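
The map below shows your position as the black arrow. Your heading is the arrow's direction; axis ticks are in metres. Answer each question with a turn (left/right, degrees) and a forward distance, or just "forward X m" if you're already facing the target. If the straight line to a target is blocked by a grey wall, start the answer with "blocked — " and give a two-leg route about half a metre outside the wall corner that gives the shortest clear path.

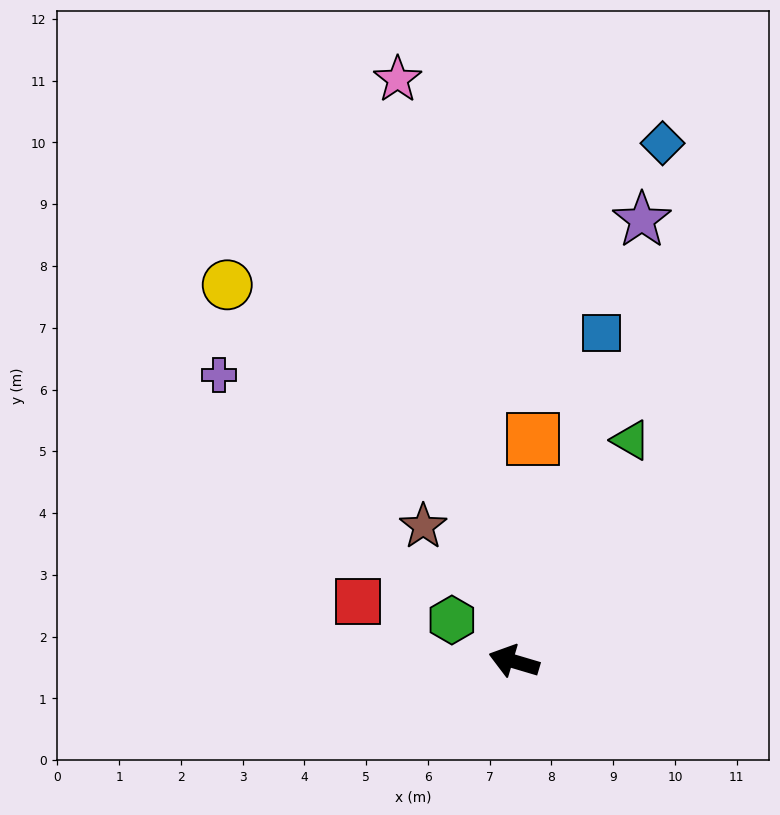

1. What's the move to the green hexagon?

turn right 17°, forward 1.2 m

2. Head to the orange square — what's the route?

turn right 78°, forward 3.6 m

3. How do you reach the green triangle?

turn right 101°, forward 4.1 m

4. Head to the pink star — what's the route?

turn right 62°, forward 9.6 m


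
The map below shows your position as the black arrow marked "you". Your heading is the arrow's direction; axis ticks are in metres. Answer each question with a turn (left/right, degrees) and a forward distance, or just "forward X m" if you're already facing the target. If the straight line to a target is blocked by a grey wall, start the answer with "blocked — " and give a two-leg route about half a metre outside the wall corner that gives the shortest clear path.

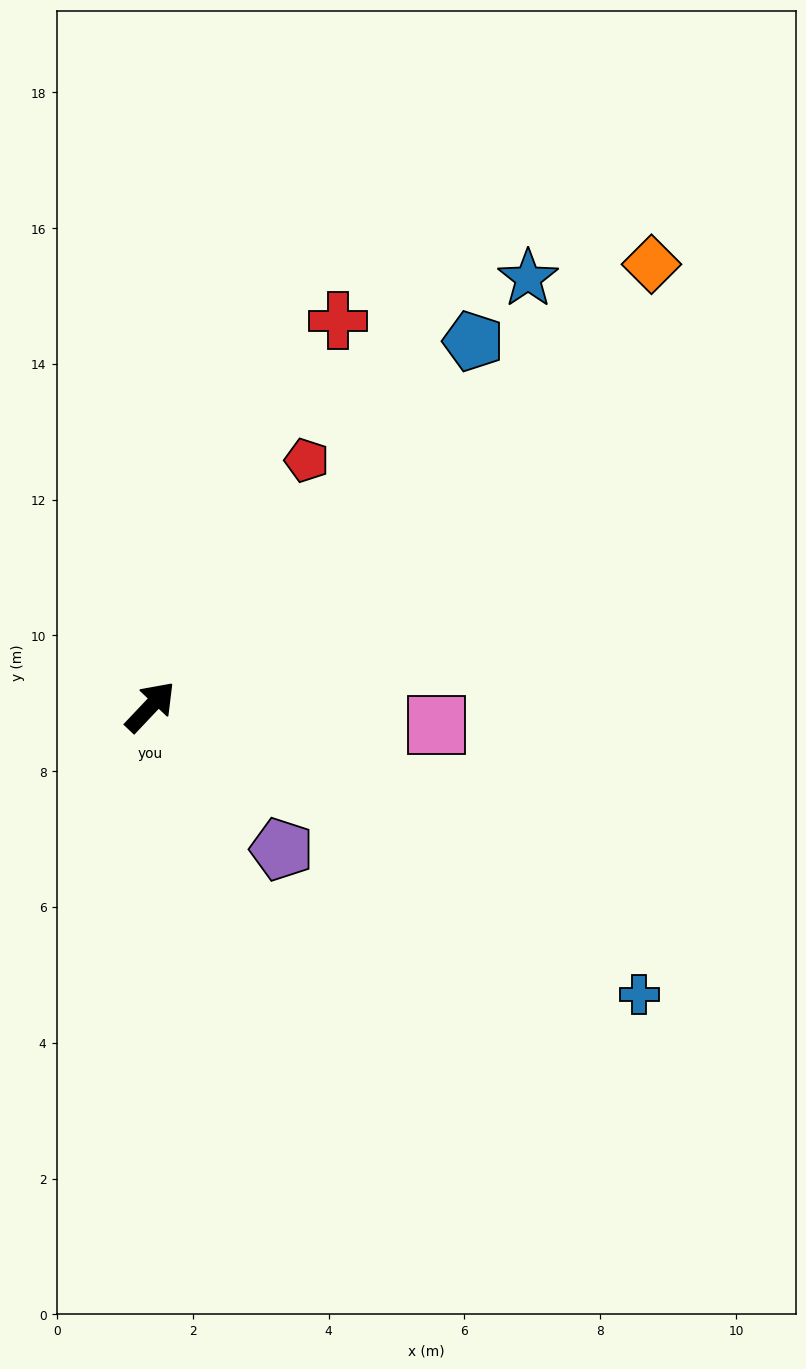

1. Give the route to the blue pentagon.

forward 7.2 m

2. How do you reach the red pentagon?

turn left 11°, forward 4.3 m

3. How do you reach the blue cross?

turn right 77°, forward 8.4 m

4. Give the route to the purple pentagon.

turn right 94°, forward 2.9 m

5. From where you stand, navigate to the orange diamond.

turn right 5°, forward 9.8 m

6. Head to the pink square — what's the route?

turn right 50°, forward 4.2 m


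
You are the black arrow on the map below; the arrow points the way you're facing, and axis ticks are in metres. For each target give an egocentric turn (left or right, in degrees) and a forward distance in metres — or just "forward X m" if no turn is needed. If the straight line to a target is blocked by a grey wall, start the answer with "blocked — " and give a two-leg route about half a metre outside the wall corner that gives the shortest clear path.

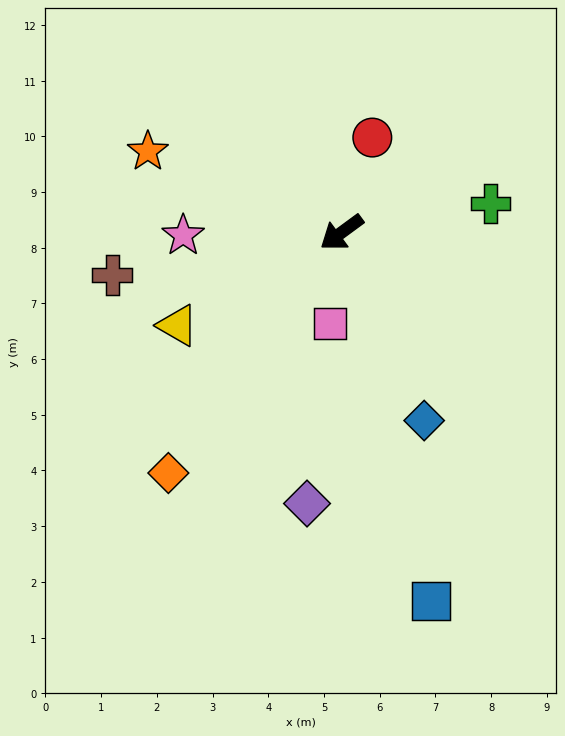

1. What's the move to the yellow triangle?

turn right 7°, forward 3.4 m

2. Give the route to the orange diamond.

turn left 18°, forward 5.3 m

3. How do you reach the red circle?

turn right 144°, forward 1.8 m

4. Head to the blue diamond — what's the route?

turn left 77°, forward 3.7 m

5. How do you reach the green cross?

turn left 155°, forward 2.7 m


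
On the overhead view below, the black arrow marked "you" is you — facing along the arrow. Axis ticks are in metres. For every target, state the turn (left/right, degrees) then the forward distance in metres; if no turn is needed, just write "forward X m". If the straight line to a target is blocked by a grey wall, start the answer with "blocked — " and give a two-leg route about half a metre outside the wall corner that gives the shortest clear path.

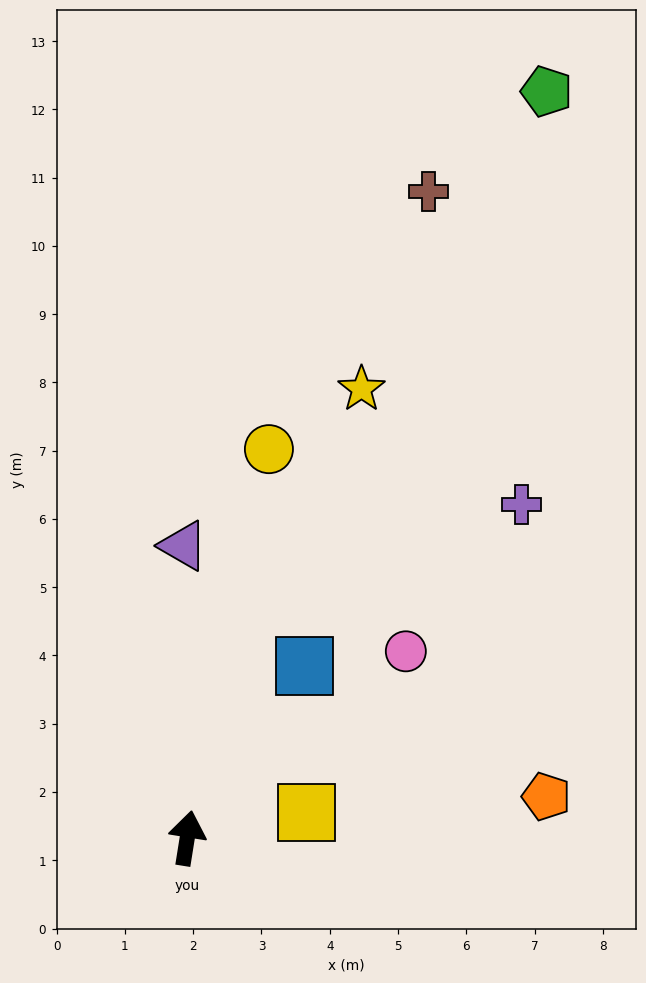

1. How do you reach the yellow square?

turn right 69°, forward 1.8 m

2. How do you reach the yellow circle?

turn right 3°, forward 5.8 m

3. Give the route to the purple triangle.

turn left 10°, forward 4.3 m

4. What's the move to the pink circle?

turn right 40°, forward 4.2 m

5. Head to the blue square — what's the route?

turn right 25°, forward 3.0 m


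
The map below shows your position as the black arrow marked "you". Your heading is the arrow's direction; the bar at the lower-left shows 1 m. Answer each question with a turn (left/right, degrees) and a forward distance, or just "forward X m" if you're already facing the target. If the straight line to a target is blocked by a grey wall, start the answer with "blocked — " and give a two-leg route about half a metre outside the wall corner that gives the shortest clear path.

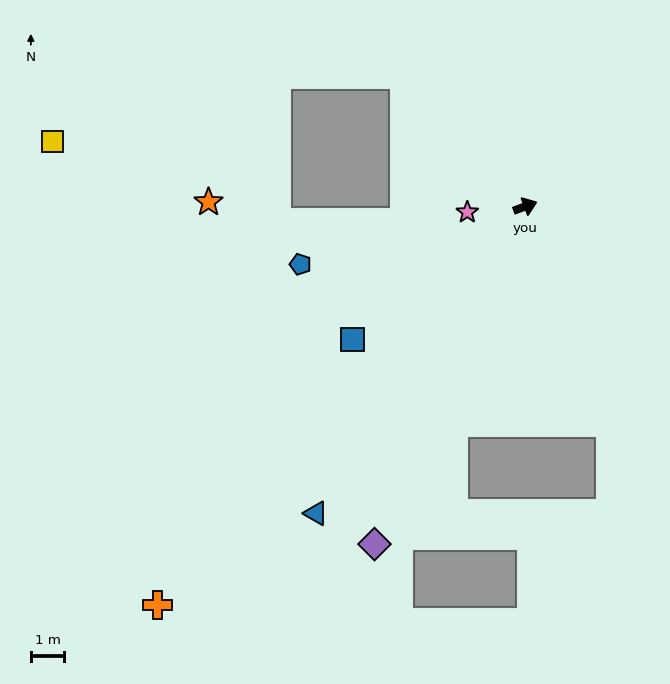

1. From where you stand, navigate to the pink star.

turn left 165°, forward 1.7 m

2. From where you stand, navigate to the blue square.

turn right 163°, forward 6.5 m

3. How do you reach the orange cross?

turn right 153°, forward 16.2 m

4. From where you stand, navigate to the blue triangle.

turn right 145°, forward 11.1 m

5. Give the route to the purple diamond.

turn right 135°, forward 11.1 m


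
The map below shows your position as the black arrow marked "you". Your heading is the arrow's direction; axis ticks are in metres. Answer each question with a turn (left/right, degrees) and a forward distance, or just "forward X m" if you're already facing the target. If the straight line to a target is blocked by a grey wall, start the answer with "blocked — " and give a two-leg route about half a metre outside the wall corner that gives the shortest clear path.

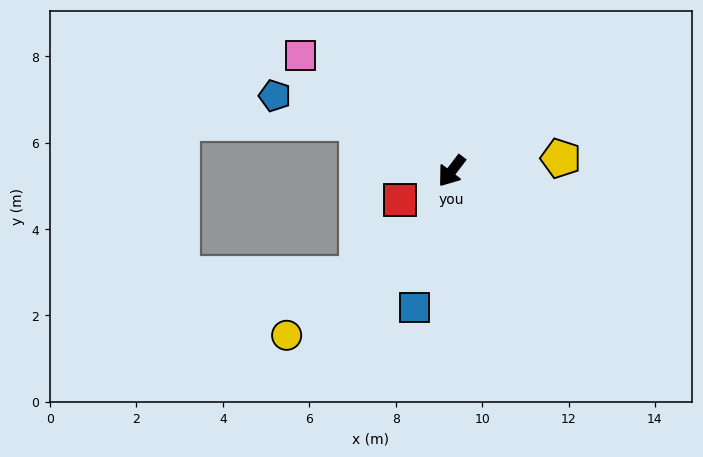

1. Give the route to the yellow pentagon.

turn left 134°, forward 2.5 m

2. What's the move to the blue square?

turn left 22°, forward 3.3 m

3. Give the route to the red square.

turn right 23°, forward 1.4 m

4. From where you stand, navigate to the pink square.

turn right 90°, forward 4.4 m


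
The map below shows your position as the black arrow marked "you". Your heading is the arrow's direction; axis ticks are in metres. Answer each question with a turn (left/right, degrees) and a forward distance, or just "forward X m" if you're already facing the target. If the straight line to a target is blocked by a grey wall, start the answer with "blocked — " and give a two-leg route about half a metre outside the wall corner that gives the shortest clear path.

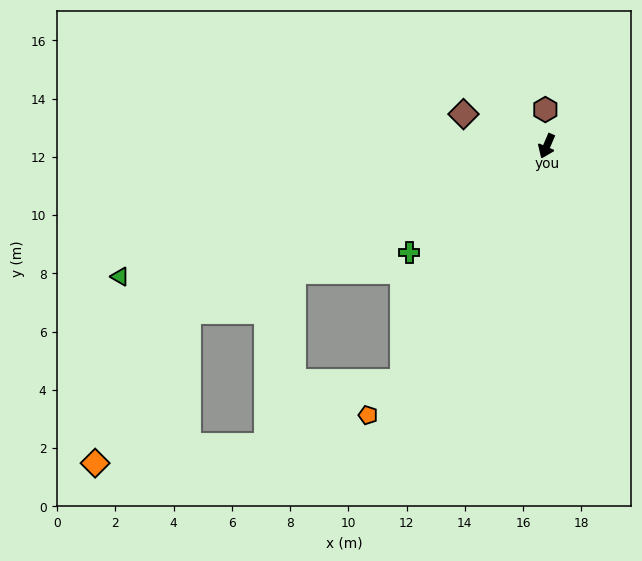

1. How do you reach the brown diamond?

turn right 88°, forward 3.1 m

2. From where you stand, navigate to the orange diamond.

blocked — turn right 42°, forward 13.5 m, then turn left 33°, forward 6.1 m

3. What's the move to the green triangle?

turn right 50°, forward 15.3 m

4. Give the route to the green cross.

turn right 29°, forward 6.0 m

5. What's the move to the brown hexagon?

turn right 155°, forward 1.3 m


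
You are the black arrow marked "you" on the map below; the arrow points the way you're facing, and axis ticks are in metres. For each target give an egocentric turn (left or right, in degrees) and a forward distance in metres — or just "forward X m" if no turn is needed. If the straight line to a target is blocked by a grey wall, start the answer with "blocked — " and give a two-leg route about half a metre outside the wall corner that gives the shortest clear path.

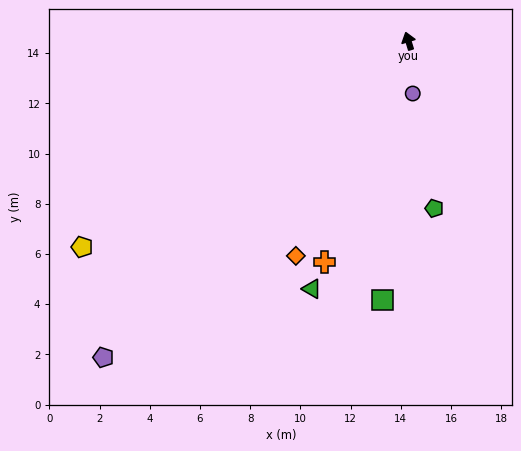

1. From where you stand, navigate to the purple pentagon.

turn left 119°, forward 17.5 m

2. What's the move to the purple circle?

turn left 168°, forward 2.1 m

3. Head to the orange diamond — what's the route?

turn left 135°, forward 9.7 m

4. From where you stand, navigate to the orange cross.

turn left 142°, forward 9.4 m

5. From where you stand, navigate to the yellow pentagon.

turn left 105°, forward 15.4 m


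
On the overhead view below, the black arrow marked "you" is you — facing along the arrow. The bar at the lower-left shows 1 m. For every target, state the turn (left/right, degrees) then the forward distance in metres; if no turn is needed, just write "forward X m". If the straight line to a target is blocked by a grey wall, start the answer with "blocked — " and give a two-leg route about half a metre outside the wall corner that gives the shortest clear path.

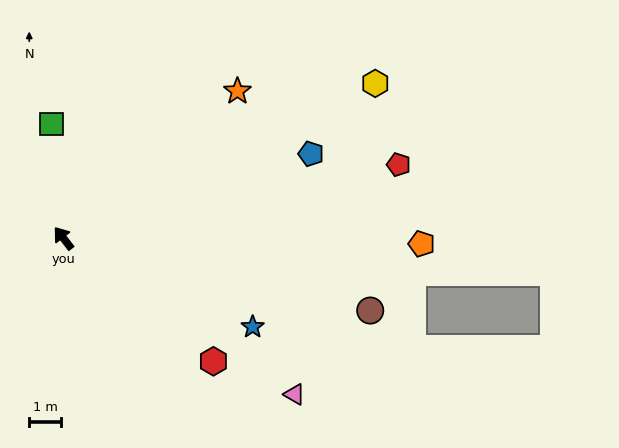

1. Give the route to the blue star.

turn right 153°, forward 6.6 m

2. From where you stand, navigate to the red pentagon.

turn right 115°, forward 10.9 m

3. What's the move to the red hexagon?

turn right 167°, forward 6.1 m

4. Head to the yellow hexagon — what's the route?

turn right 101°, forward 11.0 m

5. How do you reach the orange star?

turn right 87°, forward 7.2 m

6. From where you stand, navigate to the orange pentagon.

turn right 129°, forward 11.4 m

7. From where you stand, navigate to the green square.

turn right 32°, forward 3.6 m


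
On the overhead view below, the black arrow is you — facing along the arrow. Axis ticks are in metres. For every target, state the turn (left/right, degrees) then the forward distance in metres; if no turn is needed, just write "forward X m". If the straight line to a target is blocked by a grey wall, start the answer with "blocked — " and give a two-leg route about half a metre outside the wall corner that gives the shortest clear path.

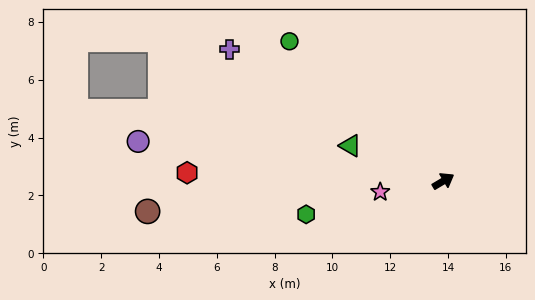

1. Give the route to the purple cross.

turn left 117°, forward 8.7 m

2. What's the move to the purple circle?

turn left 142°, forward 10.6 m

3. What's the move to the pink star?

turn left 159°, forward 2.2 m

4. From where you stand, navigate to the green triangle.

turn left 128°, forward 3.4 m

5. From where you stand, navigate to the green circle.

turn left 107°, forward 7.2 m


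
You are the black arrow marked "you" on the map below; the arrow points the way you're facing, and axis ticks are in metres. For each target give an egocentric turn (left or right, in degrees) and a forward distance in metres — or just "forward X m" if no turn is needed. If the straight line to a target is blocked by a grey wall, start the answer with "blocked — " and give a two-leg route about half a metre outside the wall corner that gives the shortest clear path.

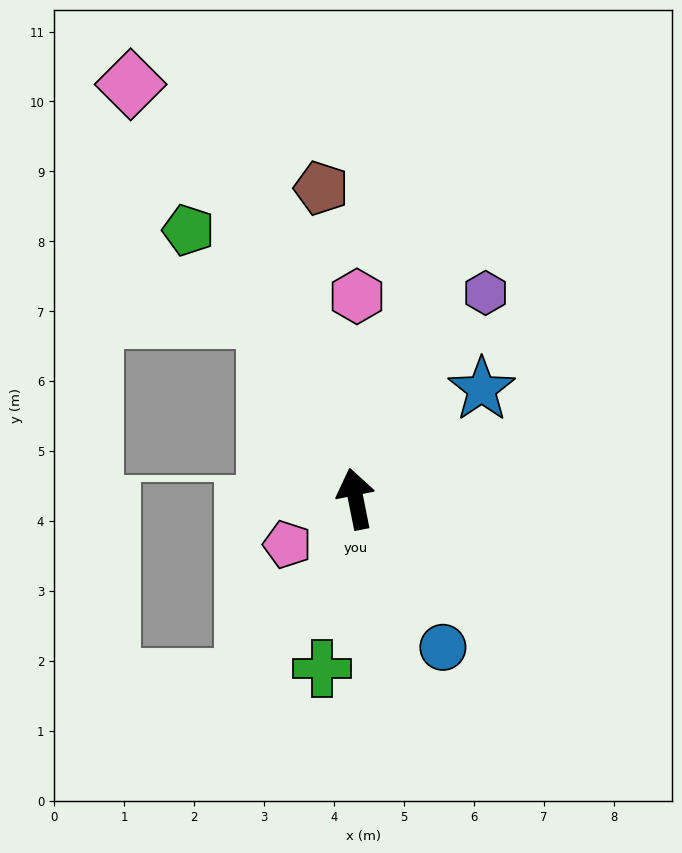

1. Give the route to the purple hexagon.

turn right 44°, forward 3.5 m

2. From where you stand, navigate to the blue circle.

turn right 161°, forward 2.5 m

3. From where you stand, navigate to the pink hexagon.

turn right 12°, forward 2.9 m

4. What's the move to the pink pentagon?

turn left 112°, forward 1.2 m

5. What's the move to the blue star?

turn right 60°, forward 2.4 m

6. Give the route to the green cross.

turn left 157°, forward 2.5 m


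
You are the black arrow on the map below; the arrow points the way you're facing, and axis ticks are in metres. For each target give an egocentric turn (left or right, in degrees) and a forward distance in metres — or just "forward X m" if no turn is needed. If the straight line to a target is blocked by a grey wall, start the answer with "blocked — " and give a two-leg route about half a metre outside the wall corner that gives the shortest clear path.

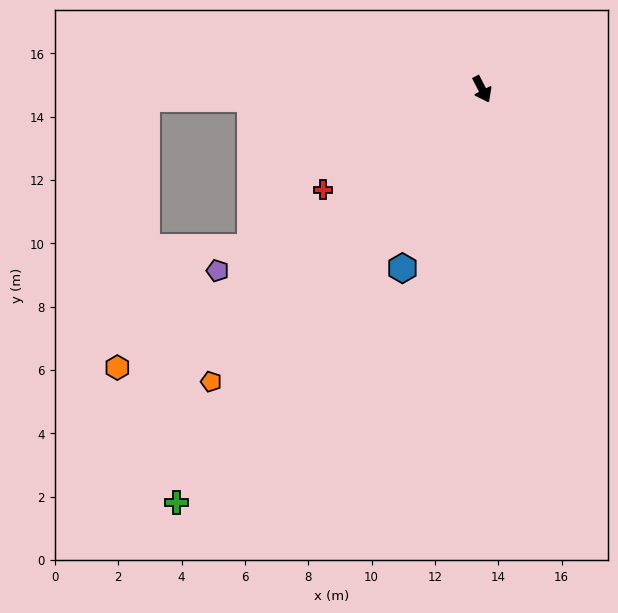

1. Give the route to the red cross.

turn right 85°, forward 5.9 m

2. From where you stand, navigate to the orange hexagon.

turn right 80°, forward 14.5 m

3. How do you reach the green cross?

turn right 64°, forward 16.2 m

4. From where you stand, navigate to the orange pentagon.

turn right 70°, forward 12.6 m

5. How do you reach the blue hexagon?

turn right 51°, forward 6.2 m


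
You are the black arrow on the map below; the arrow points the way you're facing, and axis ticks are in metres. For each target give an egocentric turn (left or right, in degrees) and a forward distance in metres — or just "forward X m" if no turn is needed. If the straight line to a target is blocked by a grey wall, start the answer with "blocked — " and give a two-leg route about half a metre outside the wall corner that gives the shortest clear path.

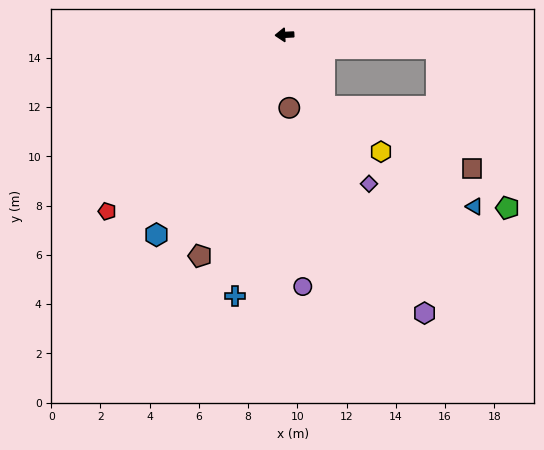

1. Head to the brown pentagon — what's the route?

turn left 66°, forward 9.6 m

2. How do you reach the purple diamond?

turn left 117°, forward 7.0 m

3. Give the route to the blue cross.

turn left 76°, forward 10.8 m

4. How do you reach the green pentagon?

blocked — turn left 172°, forward 6.2 m, then turn right 61°, forward 7.1 m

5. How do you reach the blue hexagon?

turn left 55°, forward 9.6 m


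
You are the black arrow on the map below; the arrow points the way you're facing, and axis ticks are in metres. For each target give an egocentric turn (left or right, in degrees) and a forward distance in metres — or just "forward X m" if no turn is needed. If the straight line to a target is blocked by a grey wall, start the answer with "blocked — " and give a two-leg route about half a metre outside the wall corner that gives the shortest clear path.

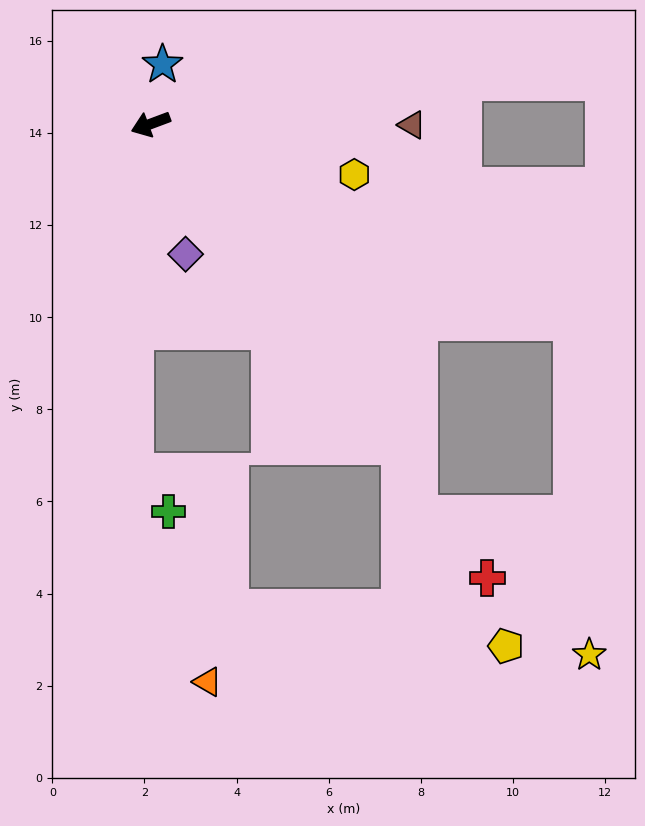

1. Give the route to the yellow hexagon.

turn left 146°, forward 4.6 m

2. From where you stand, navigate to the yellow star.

blocked — turn left 134°, forward 10.1 m, then turn right 62°, forward 7.3 m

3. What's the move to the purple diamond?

turn left 85°, forward 2.9 m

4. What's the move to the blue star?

turn right 122°, forward 1.3 m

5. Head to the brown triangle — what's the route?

turn left 159°, forward 5.7 m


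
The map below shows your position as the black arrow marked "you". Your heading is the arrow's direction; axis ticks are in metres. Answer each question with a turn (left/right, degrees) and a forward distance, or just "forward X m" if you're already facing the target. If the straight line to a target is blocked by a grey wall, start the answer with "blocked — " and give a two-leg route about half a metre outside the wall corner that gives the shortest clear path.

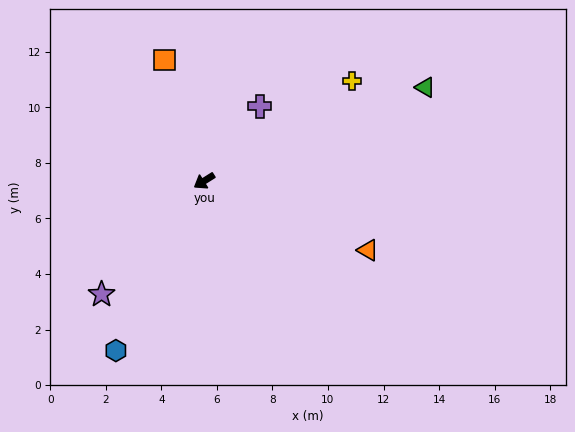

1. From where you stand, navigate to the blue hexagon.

turn left 30°, forward 6.9 m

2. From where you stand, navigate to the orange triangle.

turn left 125°, forward 6.4 m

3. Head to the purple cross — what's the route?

turn right 159°, forward 3.4 m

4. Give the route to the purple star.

turn left 16°, forward 5.5 m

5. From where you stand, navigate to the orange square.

turn right 104°, forward 4.6 m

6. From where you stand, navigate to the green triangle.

turn left 171°, forward 8.6 m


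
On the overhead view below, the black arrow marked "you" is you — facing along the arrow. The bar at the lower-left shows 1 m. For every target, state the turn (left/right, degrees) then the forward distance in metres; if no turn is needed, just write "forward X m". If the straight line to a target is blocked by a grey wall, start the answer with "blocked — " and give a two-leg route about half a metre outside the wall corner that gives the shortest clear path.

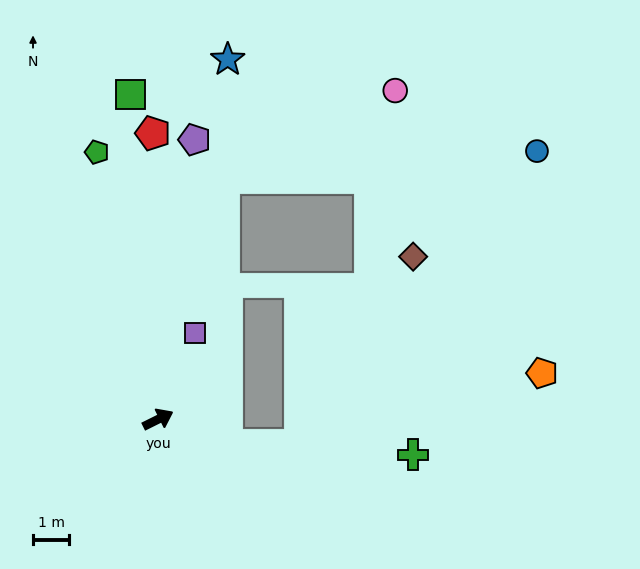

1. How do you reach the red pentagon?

turn left 65°, forward 7.9 m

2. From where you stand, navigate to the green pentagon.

turn left 76°, forward 7.5 m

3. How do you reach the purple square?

turn left 40°, forward 2.6 m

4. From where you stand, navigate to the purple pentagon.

turn left 56°, forward 7.7 m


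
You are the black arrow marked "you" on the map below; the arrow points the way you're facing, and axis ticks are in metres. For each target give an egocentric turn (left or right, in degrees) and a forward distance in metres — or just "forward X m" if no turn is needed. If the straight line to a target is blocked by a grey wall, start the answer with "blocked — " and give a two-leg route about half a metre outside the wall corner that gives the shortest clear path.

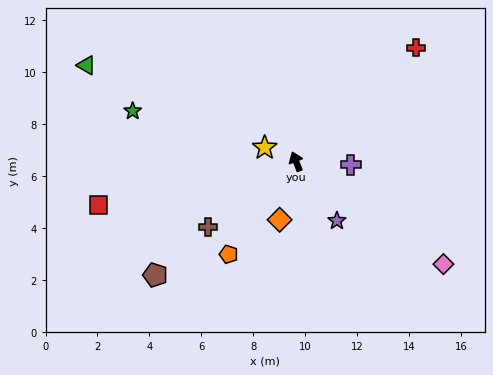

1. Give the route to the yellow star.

turn left 45°, forward 1.3 m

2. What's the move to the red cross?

turn right 68°, forward 6.4 m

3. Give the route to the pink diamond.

turn right 146°, forward 6.9 m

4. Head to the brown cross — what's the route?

turn left 105°, forward 4.2 m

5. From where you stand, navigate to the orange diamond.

turn left 143°, forward 2.3 m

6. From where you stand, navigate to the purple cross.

turn right 115°, forward 2.1 m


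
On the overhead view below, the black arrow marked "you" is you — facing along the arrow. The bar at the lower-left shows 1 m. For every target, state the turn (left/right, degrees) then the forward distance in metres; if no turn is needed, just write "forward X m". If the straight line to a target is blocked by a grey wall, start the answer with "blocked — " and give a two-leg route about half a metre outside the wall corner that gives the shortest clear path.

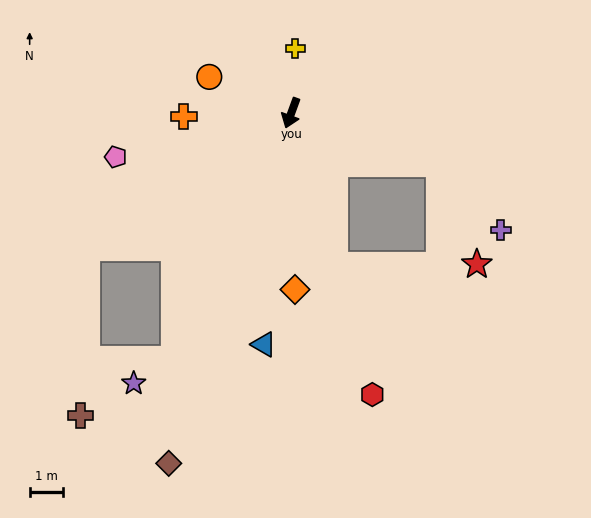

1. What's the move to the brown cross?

blocked — turn right 37°, forward 7.3 m, then turn left 55°, forward 5.0 m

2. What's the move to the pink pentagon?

turn right 56°, forward 5.4 m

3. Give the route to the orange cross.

turn right 68°, forward 3.2 m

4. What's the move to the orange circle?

turn right 94°, forward 2.7 m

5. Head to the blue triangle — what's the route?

turn left 13°, forward 6.9 m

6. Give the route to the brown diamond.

forward 11.1 m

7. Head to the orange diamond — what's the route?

turn left 21°, forward 5.3 m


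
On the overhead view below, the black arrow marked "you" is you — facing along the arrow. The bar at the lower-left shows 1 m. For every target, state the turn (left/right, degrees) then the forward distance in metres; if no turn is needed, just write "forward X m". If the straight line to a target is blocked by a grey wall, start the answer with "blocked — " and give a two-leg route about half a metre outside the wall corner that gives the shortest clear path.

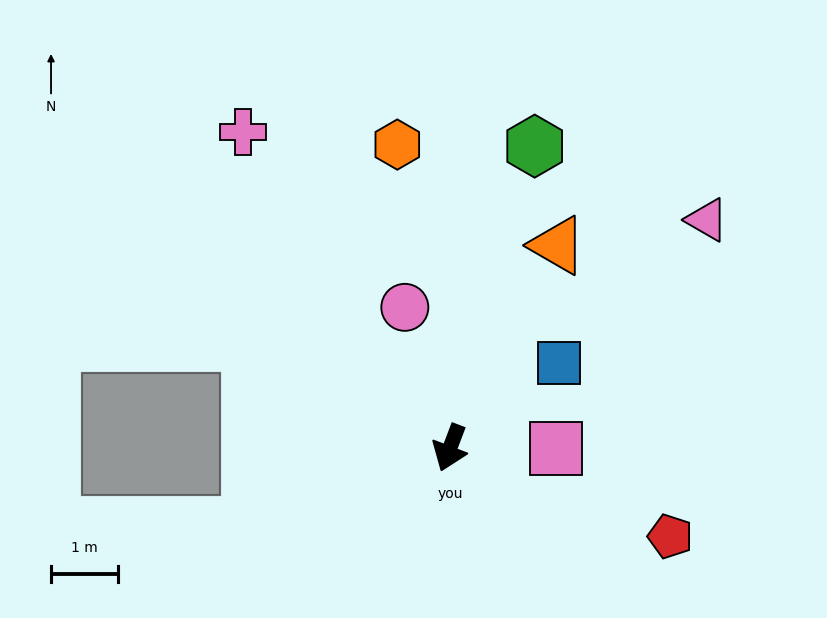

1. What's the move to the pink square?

turn left 110°, forward 1.6 m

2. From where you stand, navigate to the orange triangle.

turn left 173°, forward 3.4 m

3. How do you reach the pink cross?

turn right 126°, forward 5.7 m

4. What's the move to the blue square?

turn left 149°, forward 2.1 m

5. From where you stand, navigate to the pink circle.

turn right 141°, forward 2.2 m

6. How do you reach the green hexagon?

turn right 175°, forward 4.7 m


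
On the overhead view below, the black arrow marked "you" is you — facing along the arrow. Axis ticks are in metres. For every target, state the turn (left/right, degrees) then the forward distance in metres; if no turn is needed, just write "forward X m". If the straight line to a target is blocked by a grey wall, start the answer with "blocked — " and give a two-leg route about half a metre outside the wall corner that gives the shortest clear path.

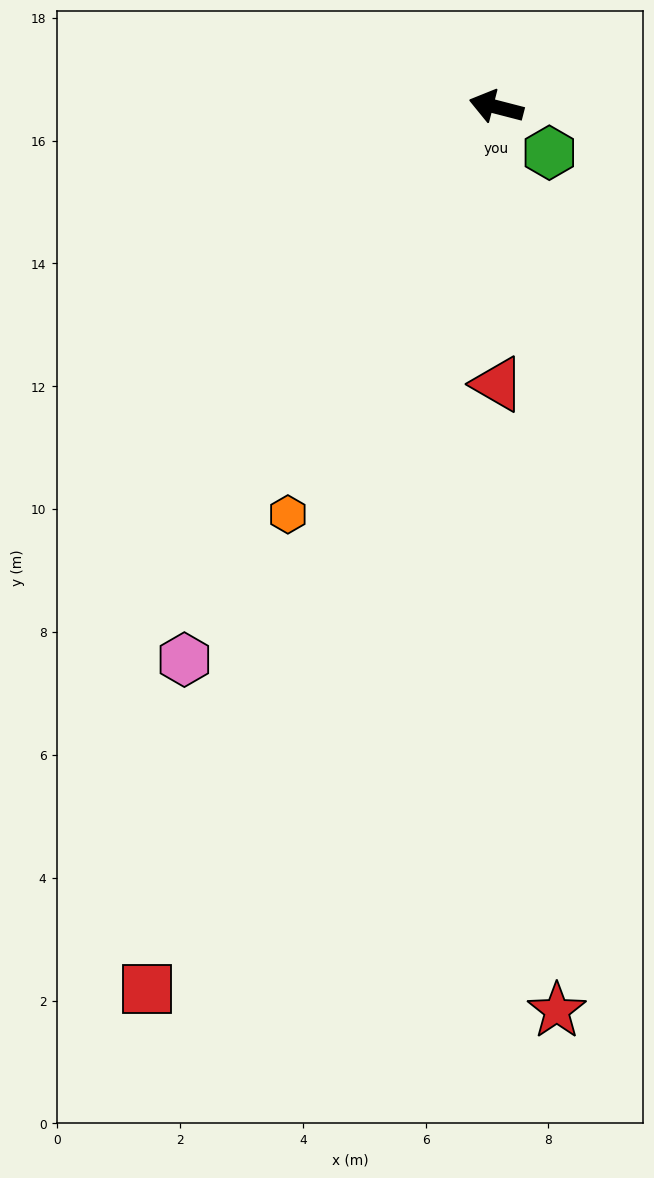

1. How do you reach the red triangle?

turn left 105°, forward 4.5 m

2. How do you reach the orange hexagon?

turn left 77°, forward 7.5 m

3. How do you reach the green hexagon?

turn left 154°, forward 1.1 m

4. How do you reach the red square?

turn left 83°, forward 15.5 m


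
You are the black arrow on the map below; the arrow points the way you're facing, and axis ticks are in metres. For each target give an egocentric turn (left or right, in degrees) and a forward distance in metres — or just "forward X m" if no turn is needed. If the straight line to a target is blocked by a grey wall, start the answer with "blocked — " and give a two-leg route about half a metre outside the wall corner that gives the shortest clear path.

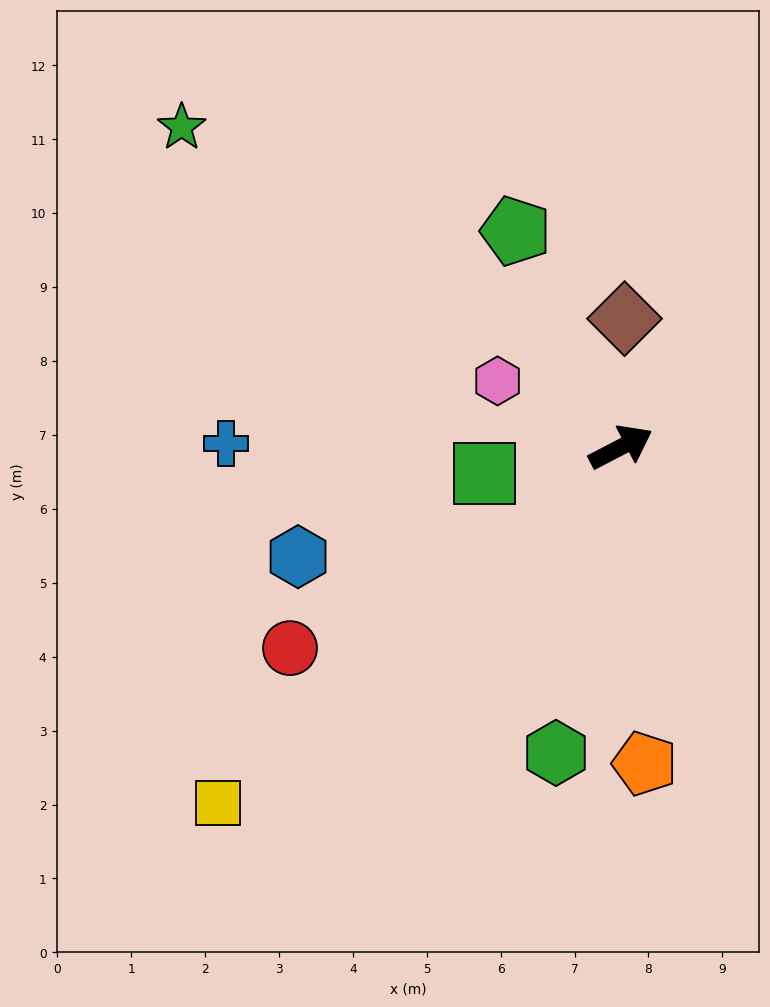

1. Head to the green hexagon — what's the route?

turn right 129°, forward 4.2 m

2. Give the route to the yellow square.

turn right 166°, forward 7.3 m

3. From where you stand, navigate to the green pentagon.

turn left 89°, forward 3.3 m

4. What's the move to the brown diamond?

turn left 61°, forward 1.7 m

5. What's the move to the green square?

turn left 164°, forward 1.9 m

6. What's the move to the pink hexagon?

turn left 124°, forward 1.9 m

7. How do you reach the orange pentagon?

turn right 113°, forward 4.3 m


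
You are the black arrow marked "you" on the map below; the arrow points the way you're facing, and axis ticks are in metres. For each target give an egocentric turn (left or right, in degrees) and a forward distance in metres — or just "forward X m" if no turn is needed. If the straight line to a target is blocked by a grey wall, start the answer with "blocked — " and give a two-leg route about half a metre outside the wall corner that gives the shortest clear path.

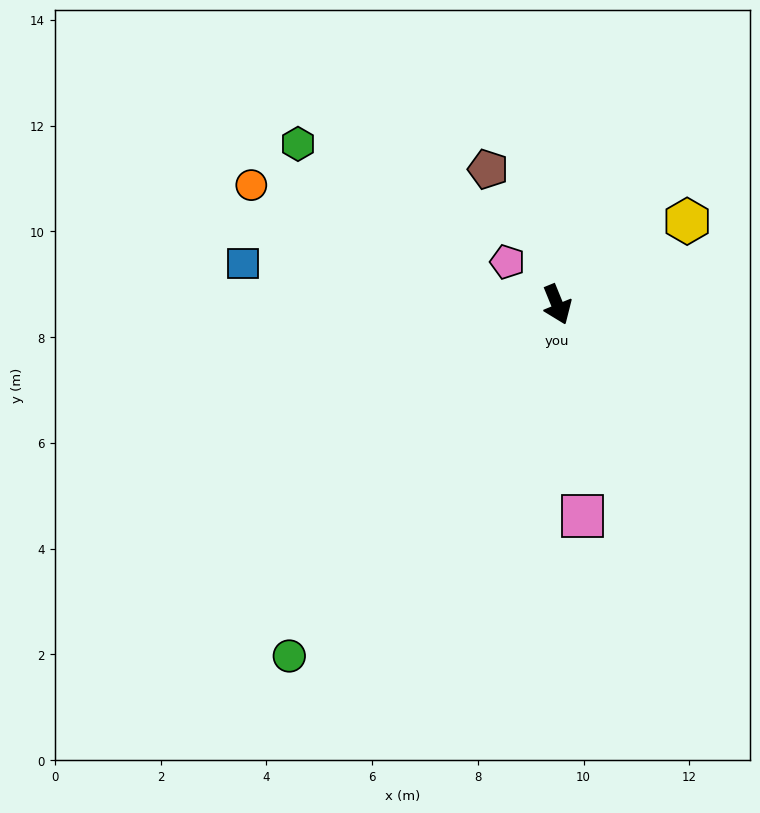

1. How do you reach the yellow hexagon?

turn left 100°, forward 2.9 m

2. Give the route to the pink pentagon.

turn right 153°, forward 1.2 m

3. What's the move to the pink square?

turn right 15°, forward 4.0 m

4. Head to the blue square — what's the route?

turn right 120°, forward 6.0 m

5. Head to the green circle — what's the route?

turn right 60°, forward 8.4 m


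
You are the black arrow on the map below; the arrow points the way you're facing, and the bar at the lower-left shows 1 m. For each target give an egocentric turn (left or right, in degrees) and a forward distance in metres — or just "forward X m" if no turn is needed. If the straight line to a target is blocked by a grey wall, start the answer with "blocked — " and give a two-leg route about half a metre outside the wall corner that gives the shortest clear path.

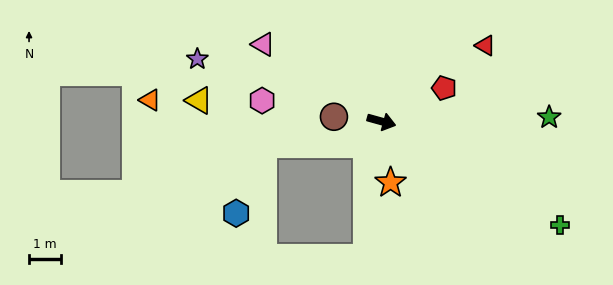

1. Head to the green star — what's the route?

turn left 17°, forward 5.2 m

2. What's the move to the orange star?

turn right 66°, forward 1.9 m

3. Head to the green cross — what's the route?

turn right 15°, forward 6.4 m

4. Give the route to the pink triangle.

turn left 162°, forward 4.4 m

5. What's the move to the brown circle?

turn right 170°, forward 1.5 m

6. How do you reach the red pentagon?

turn left 44°, forward 2.2 m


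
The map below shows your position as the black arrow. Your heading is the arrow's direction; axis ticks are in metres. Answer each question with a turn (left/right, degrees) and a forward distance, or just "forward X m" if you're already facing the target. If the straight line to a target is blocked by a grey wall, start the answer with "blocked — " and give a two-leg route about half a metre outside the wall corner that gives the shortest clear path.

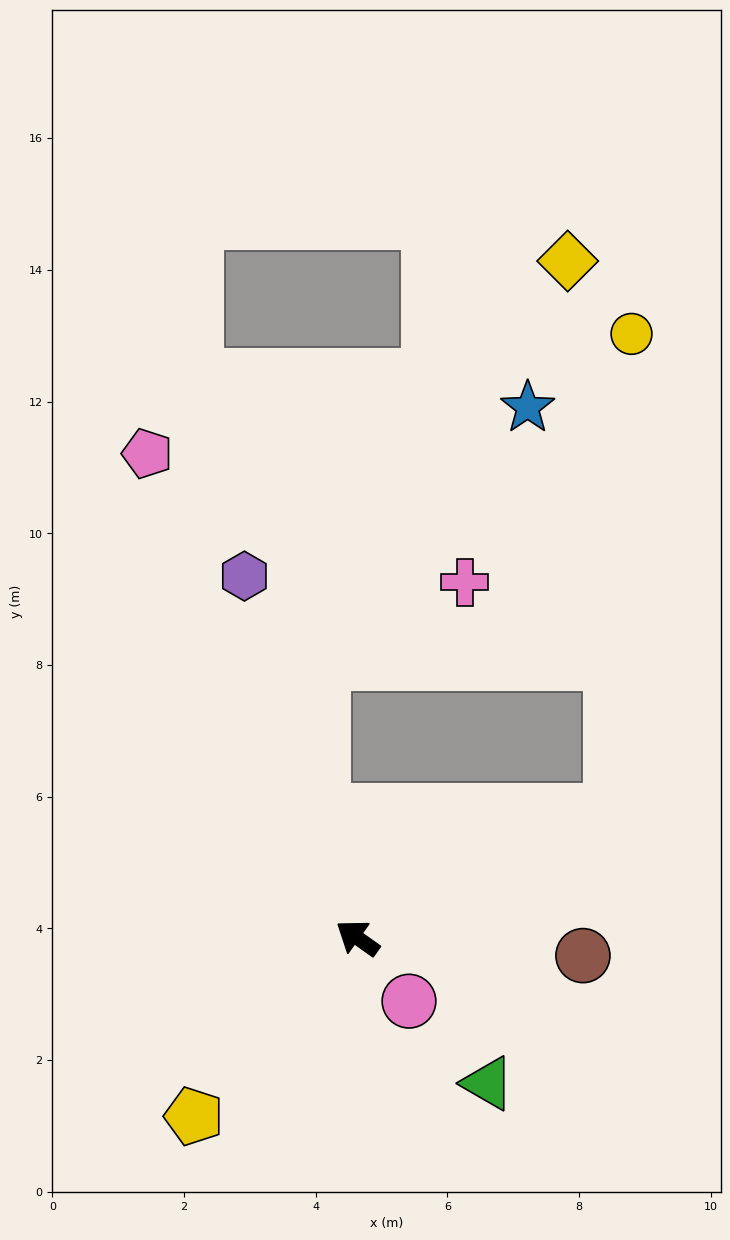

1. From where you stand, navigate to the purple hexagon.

turn right 37°, forward 5.8 m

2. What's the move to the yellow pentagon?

turn left 83°, forward 3.7 m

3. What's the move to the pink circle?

turn left 165°, forward 1.2 m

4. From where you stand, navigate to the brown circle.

turn right 149°, forward 3.4 m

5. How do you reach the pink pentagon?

turn right 31°, forward 8.0 m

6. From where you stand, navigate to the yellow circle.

blocked — turn right 118°, forward 4.3 m, then turn left 61°, forward 7.3 m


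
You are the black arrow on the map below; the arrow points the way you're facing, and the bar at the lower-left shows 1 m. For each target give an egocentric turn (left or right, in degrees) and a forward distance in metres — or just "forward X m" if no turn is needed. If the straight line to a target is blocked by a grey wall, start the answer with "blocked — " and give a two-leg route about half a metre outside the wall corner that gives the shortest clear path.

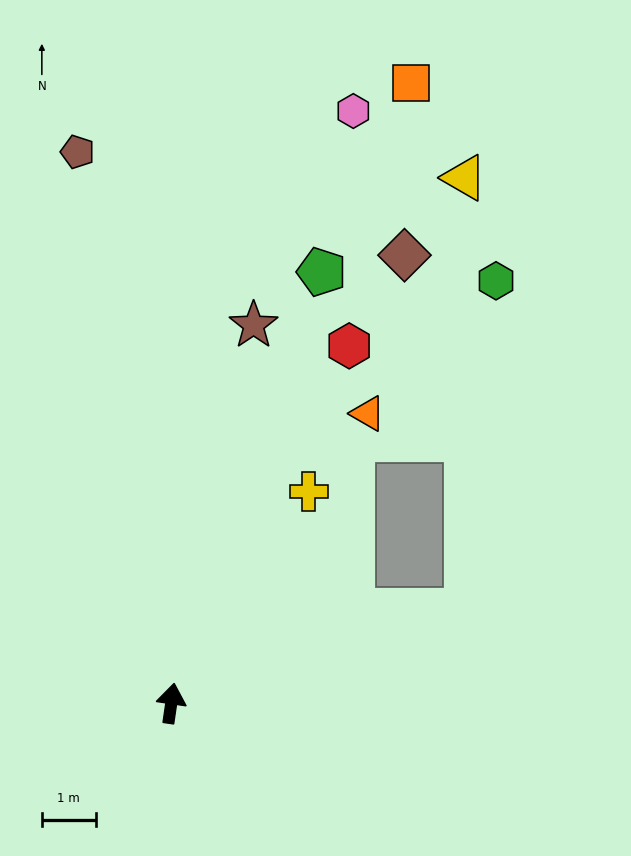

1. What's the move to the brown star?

turn right 4°, forward 7.2 m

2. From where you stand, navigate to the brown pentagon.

turn left 18°, forward 10.4 m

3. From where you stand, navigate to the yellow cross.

turn right 25°, forward 4.7 m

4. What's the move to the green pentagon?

turn right 11°, forward 8.5 m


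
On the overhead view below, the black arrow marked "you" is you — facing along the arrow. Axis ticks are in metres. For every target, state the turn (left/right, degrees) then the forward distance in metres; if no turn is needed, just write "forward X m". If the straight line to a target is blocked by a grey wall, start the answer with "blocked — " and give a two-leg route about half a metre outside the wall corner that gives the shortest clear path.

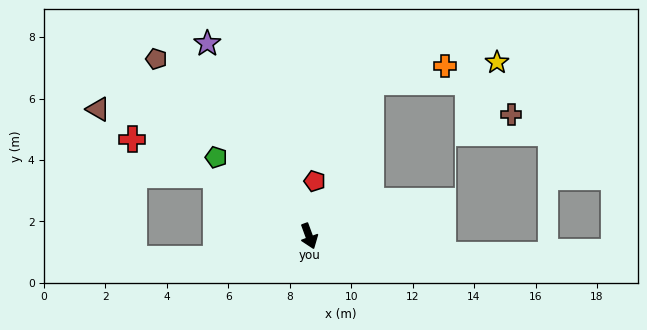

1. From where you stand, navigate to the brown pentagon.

turn right 159°, forward 7.6 m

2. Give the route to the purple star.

turn right 172°, forward 7.1 m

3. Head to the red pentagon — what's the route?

turn left 154°, forward 1.8 m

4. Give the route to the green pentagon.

turn right 150°, forward 4.0 m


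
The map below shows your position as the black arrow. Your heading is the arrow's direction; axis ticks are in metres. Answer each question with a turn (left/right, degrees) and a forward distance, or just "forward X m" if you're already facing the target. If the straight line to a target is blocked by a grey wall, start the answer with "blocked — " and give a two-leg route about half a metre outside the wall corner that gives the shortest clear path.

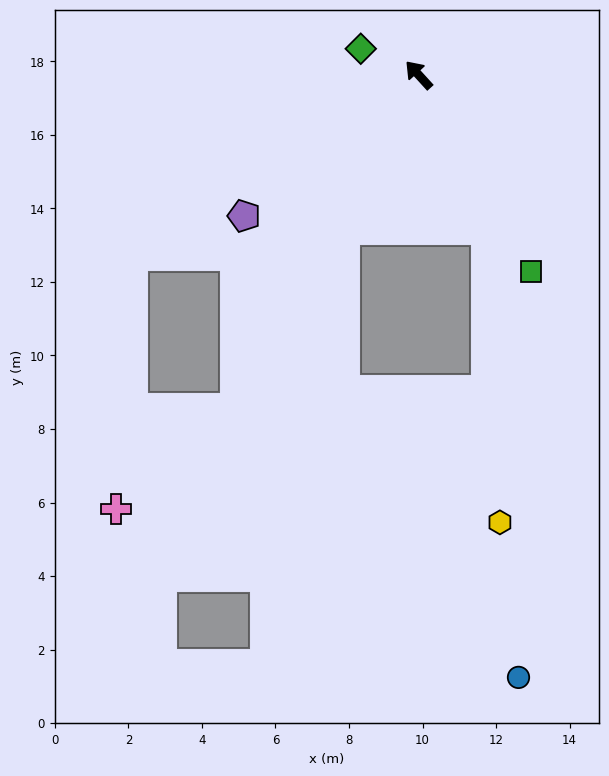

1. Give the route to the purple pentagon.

turn left 87°, forward 6.1 m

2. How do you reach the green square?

turn left 167°, forward 6.2 m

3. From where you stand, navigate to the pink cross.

blocked — turn left 109°, forward 10.4 m, then turn right 21°, forward 4.2 m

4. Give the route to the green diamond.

turn left 23°, forward 1.7 m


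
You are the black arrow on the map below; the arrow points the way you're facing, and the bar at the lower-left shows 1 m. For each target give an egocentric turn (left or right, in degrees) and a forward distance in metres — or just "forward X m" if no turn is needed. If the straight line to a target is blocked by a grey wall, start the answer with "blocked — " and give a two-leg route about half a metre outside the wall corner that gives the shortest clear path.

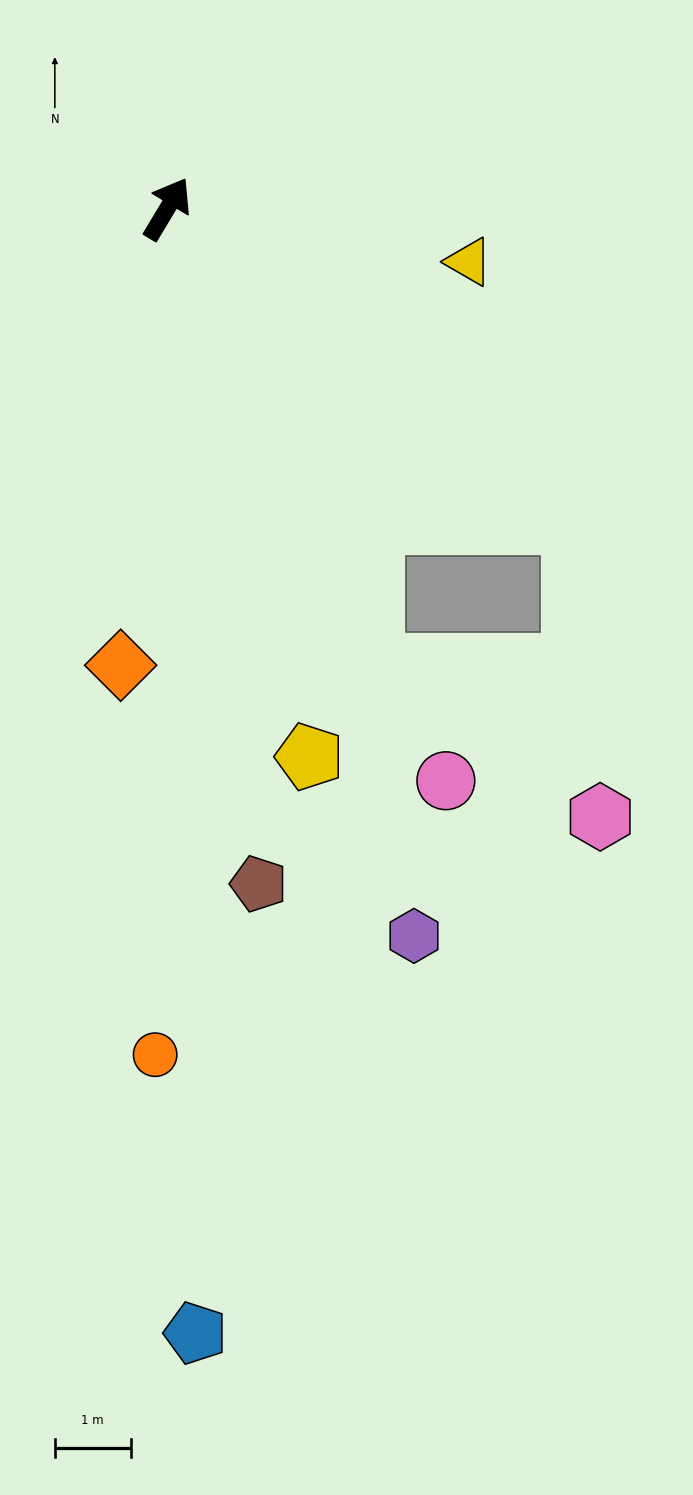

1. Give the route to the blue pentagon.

turn right 148°, forward 14.8 m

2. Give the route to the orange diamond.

turn right 155°, forward 6.0 m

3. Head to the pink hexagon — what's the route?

blocked — turn right 125°, forward 6.6 m, then turn left 33°, forward 3.6 m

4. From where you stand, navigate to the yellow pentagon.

turn right 134°, forward 7.5 m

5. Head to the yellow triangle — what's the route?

turn right 69°, forward 4.0 m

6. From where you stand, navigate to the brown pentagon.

turn right 141°, forward 9.0 m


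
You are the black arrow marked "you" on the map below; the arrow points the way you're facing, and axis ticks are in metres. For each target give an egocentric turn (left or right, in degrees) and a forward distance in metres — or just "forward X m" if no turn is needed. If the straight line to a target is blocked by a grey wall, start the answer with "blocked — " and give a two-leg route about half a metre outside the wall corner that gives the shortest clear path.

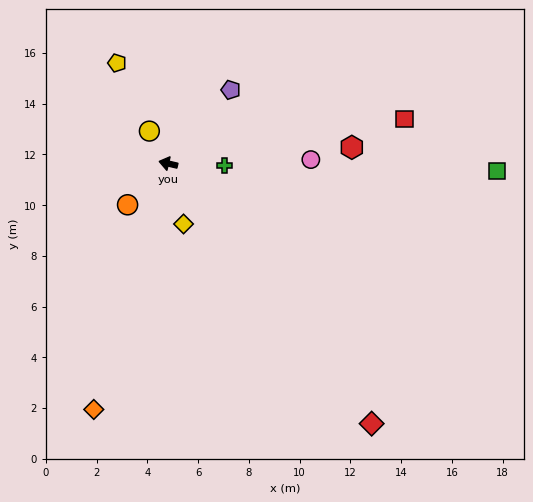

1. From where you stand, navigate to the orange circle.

turn left 59°, forward 2.3 m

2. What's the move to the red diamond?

turn left 141°, forward 13.0 m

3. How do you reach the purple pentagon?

turn right 117°, forward 3.8 m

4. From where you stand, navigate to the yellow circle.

turn right 47°, forward 1.5 m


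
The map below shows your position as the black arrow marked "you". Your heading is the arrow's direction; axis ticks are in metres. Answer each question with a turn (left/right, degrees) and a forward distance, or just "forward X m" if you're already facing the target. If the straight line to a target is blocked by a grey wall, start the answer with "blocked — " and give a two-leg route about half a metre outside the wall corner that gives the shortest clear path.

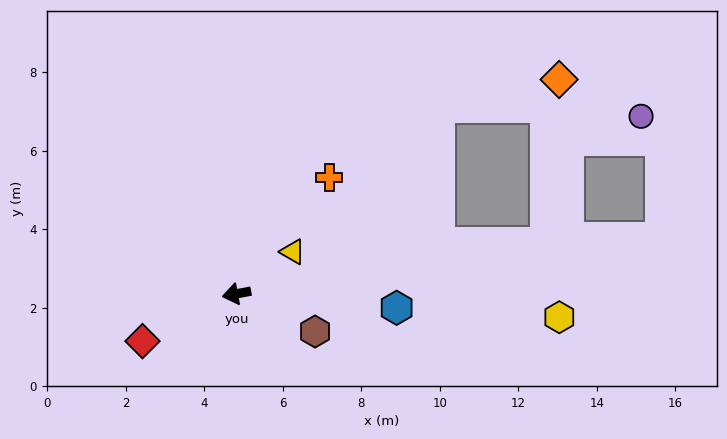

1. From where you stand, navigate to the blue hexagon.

turn left 164°, forward 4.1 m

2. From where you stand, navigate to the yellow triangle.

turn right 154°, forward 1.8 m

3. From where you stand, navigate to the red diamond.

turn left 16°, forward 2.7 m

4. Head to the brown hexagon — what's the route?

turn left 144°, forward 2.2 m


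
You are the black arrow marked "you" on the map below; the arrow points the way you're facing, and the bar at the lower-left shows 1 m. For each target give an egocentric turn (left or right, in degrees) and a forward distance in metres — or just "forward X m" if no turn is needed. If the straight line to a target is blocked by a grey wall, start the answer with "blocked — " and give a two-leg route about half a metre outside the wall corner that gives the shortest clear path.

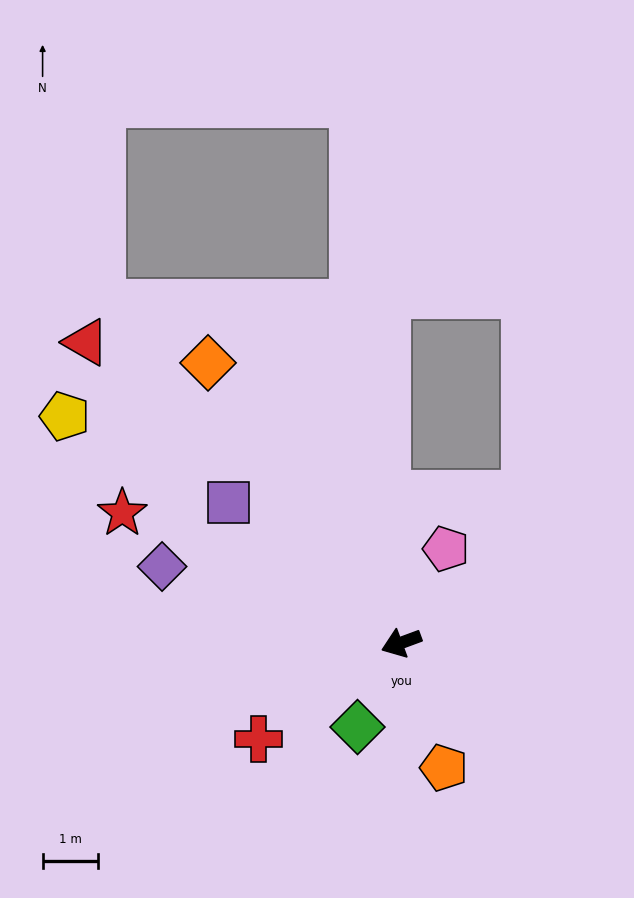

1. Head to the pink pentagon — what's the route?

turn right 136°, forward 1.9 m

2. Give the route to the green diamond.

turn left 42°, forward 1.7 m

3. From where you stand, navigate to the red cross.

turn left 14°, forward 3.1 m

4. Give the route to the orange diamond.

turn right 76°, forward 6.2 m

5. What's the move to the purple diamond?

turn right 38°, forward 4.6 m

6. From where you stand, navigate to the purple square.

turn right 59°, forward 4.0 m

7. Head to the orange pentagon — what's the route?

turn left 89°, forward 2.4 m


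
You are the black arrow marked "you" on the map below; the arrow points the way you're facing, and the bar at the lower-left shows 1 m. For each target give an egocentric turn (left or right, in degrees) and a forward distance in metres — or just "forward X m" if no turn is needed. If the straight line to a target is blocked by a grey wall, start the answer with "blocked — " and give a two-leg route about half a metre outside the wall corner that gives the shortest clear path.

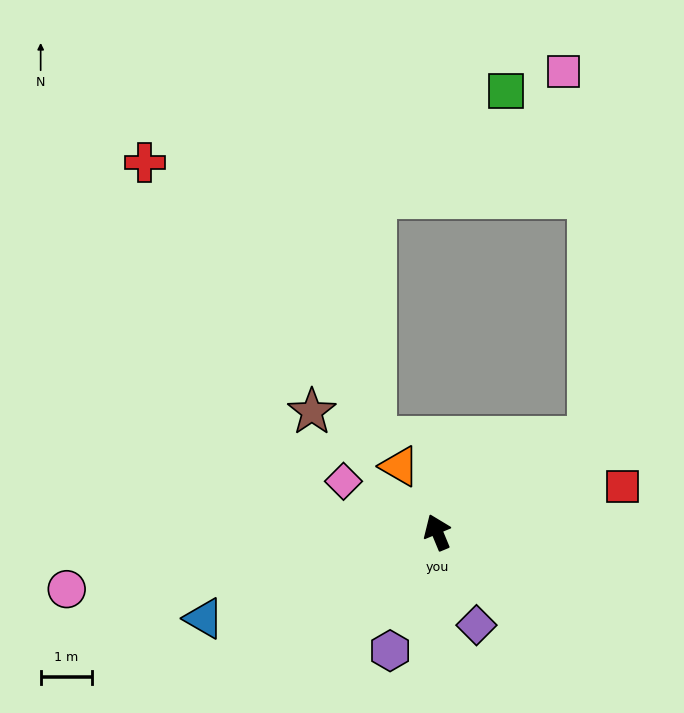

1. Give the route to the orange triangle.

turn left 7°, forward 1.5 m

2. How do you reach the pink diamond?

turn left 39°, forward 2.1 m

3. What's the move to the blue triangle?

turn left 88°, forward 4.9 m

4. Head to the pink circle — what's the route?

turn left 76°, forward 7.4 m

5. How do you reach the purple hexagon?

turn left 136°, forward 2.5 m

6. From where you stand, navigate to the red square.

turn right 99°, forward 3.7 m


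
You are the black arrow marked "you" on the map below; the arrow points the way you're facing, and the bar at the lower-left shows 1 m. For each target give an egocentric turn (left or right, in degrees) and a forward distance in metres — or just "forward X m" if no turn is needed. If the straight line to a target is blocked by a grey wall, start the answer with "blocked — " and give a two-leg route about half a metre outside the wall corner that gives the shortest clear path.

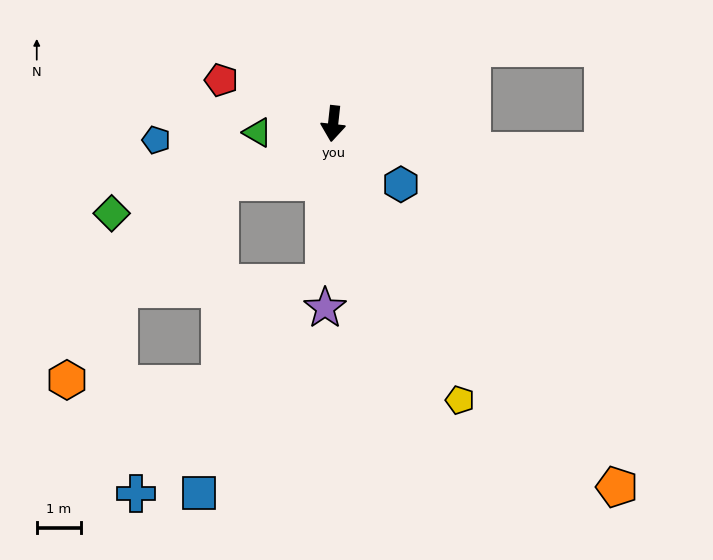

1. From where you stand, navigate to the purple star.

turn left 4°, forward 4.2 m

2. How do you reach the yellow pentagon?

turn left 31°, forward 6.9 m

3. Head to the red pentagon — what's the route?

turn right 105°, forward 2.7 m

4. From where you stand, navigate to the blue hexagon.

turn left 54°, forward 2.1 m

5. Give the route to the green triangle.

turn right 77°, forward 1.7 m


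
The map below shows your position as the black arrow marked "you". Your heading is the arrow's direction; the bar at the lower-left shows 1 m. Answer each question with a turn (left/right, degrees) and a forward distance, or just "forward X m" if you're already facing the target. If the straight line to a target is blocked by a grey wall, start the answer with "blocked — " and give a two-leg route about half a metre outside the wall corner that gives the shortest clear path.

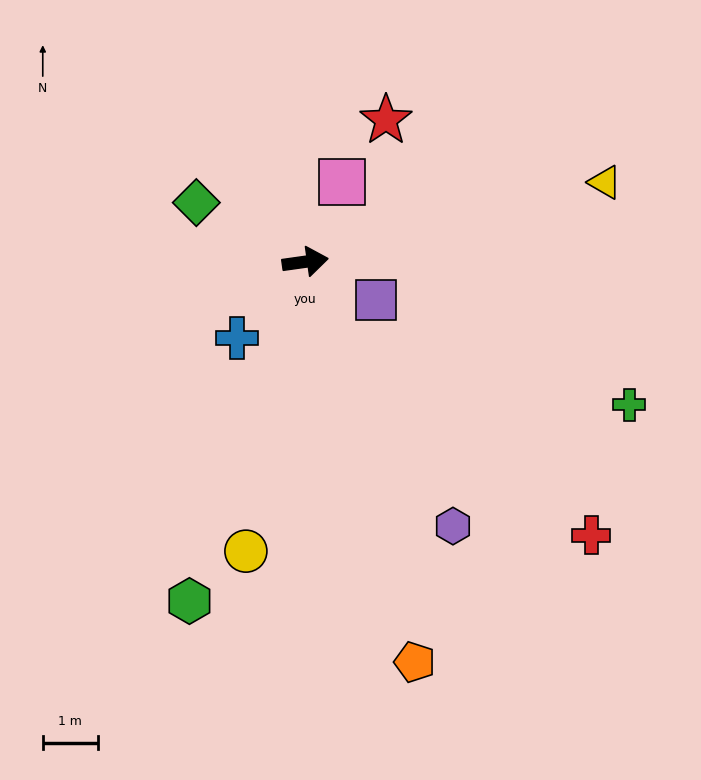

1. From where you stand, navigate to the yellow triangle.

turn left 7°, forward 5.7 m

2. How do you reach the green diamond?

turn left 143°, forward 2.3 m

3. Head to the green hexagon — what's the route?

turn right 117°, forward 6.5 m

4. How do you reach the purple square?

turn right 36°, forward 1.5 m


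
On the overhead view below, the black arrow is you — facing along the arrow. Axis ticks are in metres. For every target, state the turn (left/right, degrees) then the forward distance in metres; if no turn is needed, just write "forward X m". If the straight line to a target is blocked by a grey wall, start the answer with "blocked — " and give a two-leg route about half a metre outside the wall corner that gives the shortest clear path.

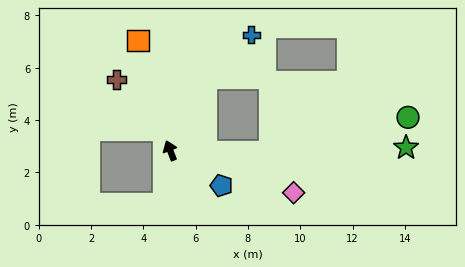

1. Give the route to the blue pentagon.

turn right 146°, forward 2.4 m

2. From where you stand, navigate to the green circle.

blocked — turn right 112°, forward 3.8 m, then turn left 15°, forward 5.5 m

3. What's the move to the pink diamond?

turn right 130°, forward 5.0 m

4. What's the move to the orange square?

turn right 5°, forward 4.4 m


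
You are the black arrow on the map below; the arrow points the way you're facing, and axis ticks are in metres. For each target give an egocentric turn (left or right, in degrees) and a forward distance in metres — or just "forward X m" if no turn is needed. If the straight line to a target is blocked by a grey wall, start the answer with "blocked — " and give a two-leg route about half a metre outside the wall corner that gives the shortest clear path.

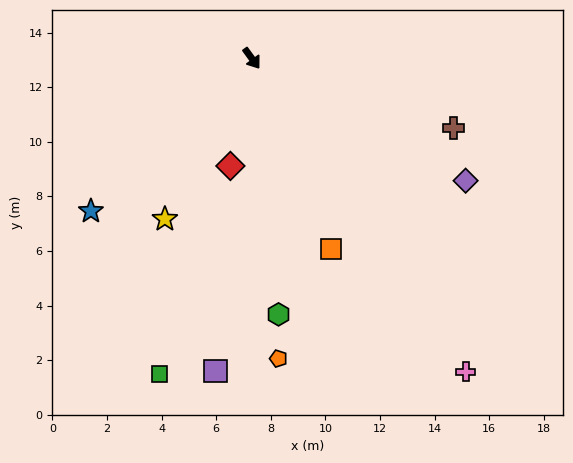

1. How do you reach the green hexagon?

turn right 30°, forward 9.4 m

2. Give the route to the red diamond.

turn right 47°, forward 4.0 m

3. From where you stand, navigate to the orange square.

turn right 13°, forward 7.6 m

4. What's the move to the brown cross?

turn left 35°, forward 7.8 m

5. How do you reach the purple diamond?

turn left 24°, forward 9.0 m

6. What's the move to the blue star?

turn right 82°, forward 8.1 m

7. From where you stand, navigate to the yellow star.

turn right 64°, forward 6.7 m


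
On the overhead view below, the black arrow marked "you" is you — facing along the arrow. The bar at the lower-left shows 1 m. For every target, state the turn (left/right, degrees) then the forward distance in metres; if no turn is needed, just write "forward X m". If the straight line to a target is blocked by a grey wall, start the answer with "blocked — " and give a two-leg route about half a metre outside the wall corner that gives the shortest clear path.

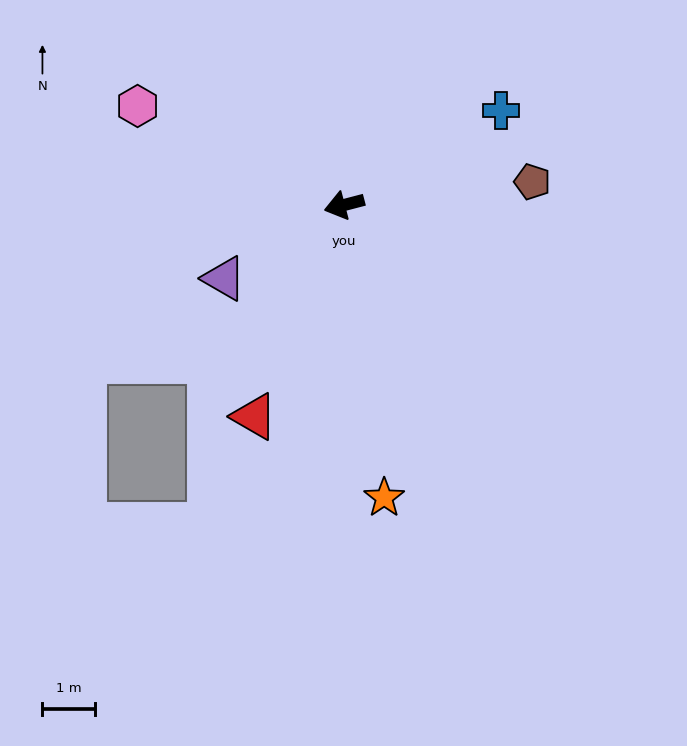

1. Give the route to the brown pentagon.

turn left 172°, forward 3.6 m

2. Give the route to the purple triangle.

turn left 17°, forward 2.7 m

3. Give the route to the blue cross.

turn right 163°, forward 3.4 m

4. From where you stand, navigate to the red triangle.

turn left 52°, forward 4.3 m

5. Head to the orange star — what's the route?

turn left 83°, forward 5.6 m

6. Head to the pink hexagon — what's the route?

turn right 40°, forward 4.3 m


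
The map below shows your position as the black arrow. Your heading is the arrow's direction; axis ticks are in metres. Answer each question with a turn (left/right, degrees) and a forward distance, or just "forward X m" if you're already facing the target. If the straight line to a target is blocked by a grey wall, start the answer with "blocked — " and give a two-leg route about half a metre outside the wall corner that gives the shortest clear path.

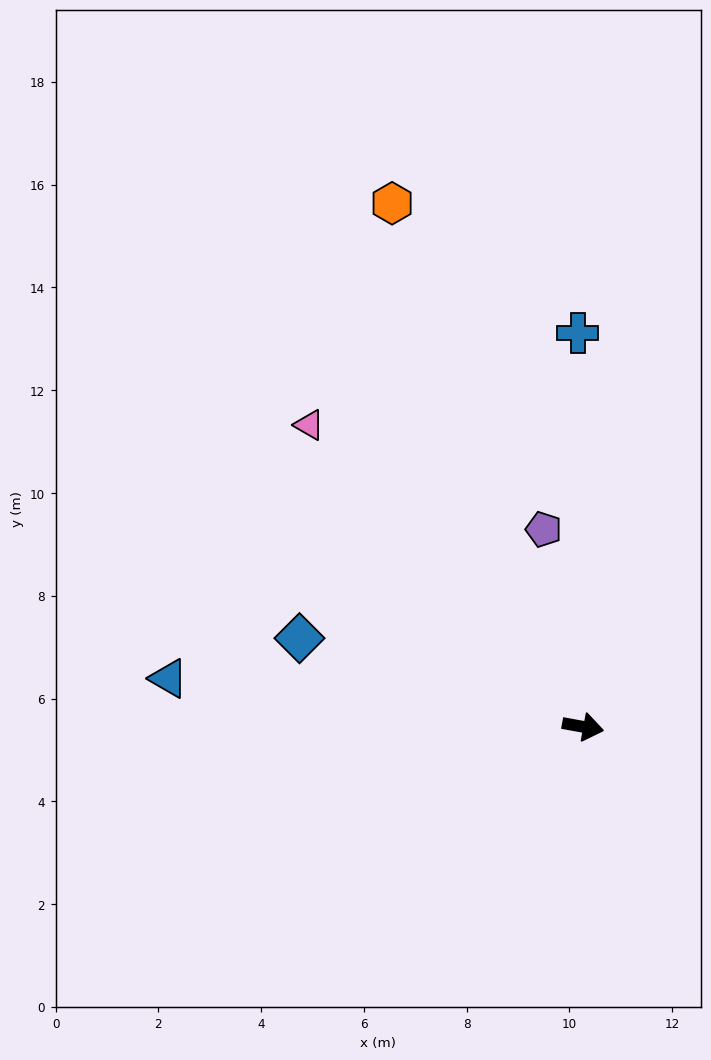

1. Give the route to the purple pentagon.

turn left 112°, forward 3.9 m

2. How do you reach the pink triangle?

turn left 143°, forward 7.9 m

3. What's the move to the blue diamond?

turn left 173°, forward 5.8 m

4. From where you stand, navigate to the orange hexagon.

turn left 120°, forward 10.8 m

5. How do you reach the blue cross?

turn left 101°, forward 7.7 m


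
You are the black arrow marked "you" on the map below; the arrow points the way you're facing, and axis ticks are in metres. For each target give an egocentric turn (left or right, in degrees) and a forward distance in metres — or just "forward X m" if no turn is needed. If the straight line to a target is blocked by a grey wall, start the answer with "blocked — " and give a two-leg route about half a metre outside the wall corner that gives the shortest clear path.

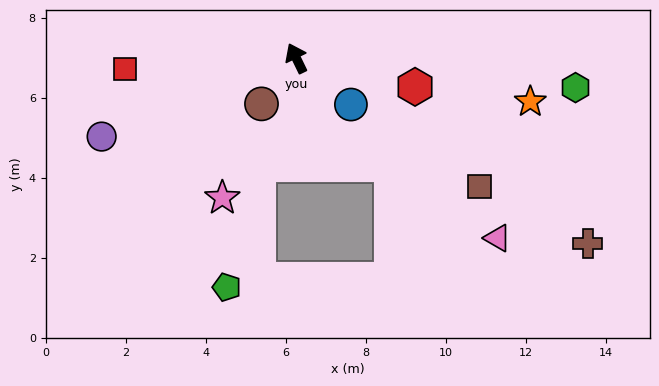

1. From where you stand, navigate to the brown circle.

turn left 117°, forward 1.4 m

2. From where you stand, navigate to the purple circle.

turn left 86°, forward 5.2 m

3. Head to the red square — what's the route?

turn left 68°, forward 4.3 m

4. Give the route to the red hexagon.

turn right 129°, forward 3.1 m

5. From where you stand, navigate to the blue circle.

turn right 156°, forward 1.8 m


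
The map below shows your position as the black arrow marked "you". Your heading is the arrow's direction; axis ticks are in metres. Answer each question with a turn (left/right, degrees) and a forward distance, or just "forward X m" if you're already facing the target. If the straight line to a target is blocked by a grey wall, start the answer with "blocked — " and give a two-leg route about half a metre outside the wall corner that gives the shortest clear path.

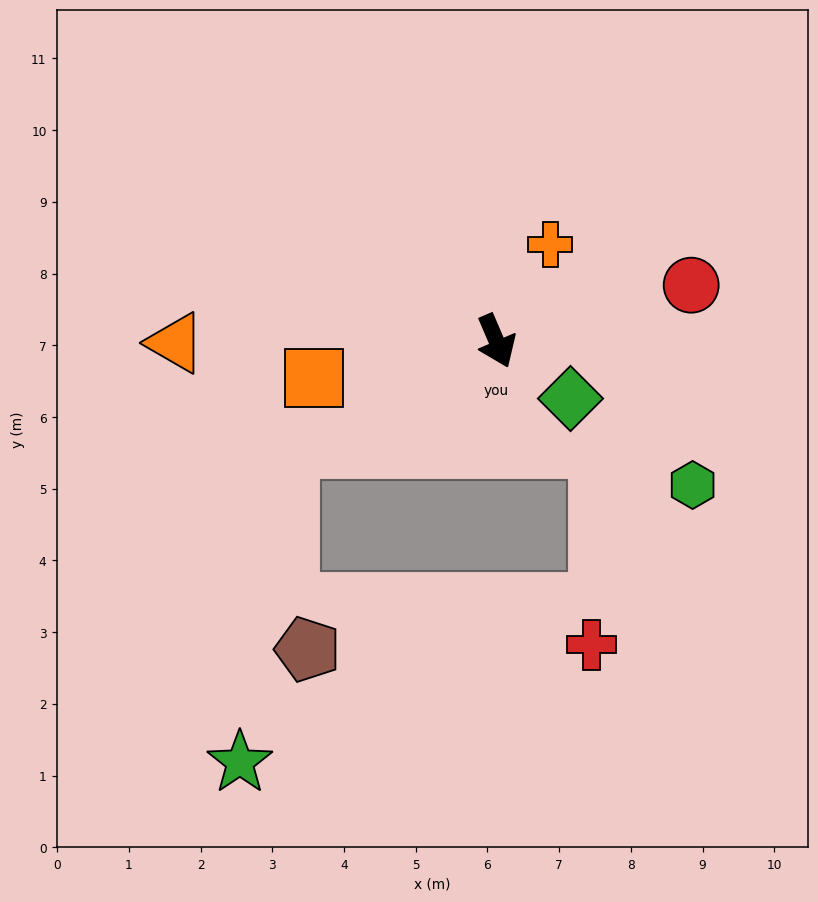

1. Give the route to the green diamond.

turn left 29°, forward 1.3 m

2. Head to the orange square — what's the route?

turn right 102°, forward 2.6 m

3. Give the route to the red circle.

turn left 83°, forward 2.8 m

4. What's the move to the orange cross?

turn left 128°, forward 1.5 m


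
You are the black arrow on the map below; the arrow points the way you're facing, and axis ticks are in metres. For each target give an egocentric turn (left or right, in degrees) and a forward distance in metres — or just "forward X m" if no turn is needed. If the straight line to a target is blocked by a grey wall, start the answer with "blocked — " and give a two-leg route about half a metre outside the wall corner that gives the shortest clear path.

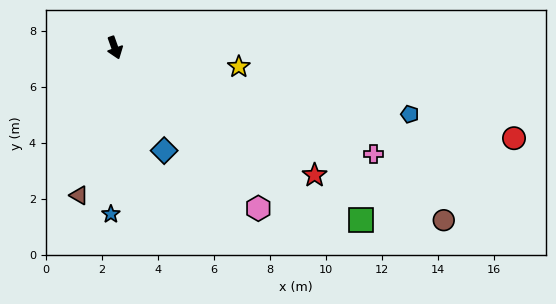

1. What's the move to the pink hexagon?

turn left 22°, forward 7.7 m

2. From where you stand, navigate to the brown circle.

turn left 43°, forward 13.3 m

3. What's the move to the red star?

turn left 38°, forward 8.5 m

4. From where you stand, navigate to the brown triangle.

turn right 33°, forward 5.4 m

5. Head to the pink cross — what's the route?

turn left 48°, forward 10.0 m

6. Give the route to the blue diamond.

turn left 6°, forward 4.1 m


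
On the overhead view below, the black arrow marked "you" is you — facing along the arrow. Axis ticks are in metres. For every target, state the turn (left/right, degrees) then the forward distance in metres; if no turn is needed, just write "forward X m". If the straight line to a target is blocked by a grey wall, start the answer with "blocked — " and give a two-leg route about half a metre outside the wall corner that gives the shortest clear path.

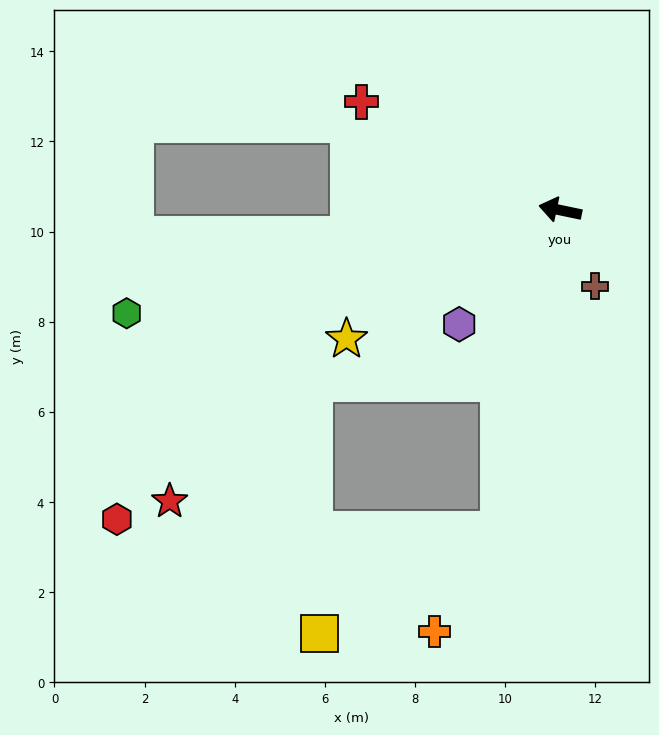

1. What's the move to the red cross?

turn right 17°, forward 5.0 m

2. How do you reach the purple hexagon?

turn left 60°, forward 3.4 m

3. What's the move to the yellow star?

turn left 43°, forward 5.5 m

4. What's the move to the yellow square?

blocked — turn left 91°, forward 7.2 m, then turn right 49°, forward 4.6 m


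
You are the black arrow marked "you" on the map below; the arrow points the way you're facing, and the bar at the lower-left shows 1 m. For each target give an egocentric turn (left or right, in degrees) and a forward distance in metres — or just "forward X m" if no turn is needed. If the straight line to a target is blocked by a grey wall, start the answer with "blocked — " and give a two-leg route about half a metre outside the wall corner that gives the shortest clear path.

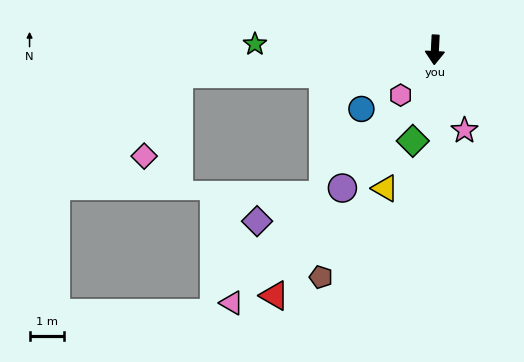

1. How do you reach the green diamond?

turn right 11°, forward 2.8 m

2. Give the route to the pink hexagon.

turn right 34°, forward 1.7 m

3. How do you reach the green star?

turn right 89°, forward 5.3 m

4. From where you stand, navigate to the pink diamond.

blocked — turn right 82°, forward 7.6 m, then turn left 62°, forward 2.6 m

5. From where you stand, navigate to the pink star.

turn left 23°, forward 2.5 m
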